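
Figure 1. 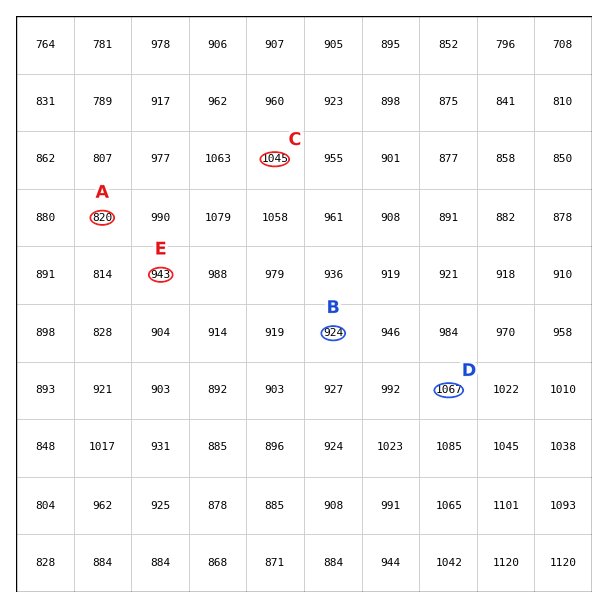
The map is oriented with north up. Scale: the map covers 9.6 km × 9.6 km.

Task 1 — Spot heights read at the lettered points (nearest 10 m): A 820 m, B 920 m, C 1050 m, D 1070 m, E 940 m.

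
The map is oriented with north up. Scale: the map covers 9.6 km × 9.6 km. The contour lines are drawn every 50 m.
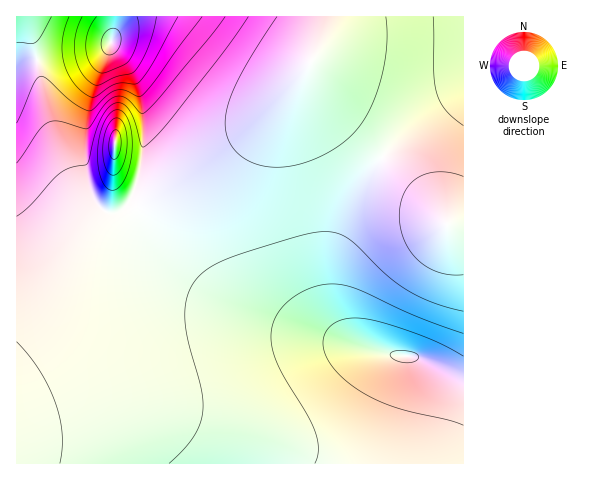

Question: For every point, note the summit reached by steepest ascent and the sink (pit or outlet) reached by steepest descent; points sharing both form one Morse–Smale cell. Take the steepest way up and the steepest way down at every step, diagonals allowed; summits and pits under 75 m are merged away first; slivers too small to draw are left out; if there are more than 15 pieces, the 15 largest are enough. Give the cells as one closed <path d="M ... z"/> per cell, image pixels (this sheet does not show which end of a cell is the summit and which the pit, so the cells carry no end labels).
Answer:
<path d="M137 208l-28 17-24 21-45 66-24 29 1 123 447-1-1-84-17-5-32-17-38-5-76-21-29-9-39-18-43-30-28-30z"/><path d="M307 68l-24 34-37 36-50 37-58 32-1 3 24 34 28 30 43 30 39 18 29 9 76 21 38 5 32 17 17 5 1-155-17 1-11-16-23-24-64-57-34-38-6-10z"/><path d="M463 16l-347 0-6 29 16 17 9 16 8 34 0 43-5 25-5 15 0 6 3 7 60-33 50-37 37-36 24-34 2 12 6 10 34 38 64 57 23 24 11 16 16-1z"/><path d="M115 16l-99 1 1 323 23-28 45-66 19-18 32-20-3-7 0-6 5-15 5-25 0-43-8-34-9-16-16-17 5-18z"/>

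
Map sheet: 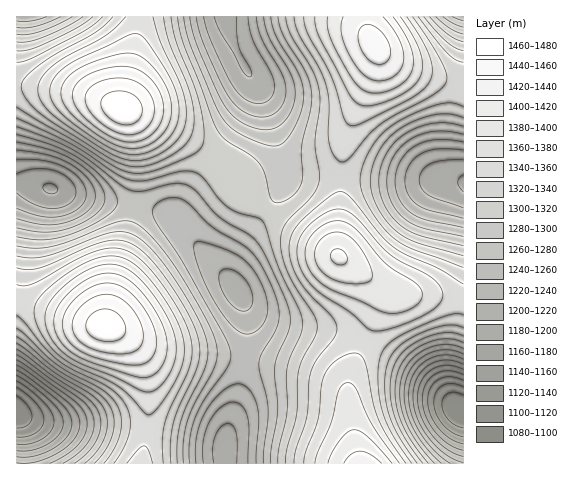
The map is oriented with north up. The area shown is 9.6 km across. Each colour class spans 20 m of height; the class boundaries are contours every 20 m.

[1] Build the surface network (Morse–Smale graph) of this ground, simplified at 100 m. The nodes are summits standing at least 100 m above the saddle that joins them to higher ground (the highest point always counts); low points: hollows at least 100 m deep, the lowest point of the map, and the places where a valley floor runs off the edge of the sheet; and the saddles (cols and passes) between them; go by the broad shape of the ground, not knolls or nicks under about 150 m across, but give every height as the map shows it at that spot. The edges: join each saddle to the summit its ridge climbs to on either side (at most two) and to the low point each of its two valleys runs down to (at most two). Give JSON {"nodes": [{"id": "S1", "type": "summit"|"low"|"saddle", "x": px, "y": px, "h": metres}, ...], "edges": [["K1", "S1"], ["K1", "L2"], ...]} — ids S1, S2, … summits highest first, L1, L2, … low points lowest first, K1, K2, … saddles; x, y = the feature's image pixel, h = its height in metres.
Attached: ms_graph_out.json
{"nodes": [
{"id": "S1", "type": "summit", "x": 123, "y": 109, "h": 1473},
{"id": "S2", "type": "summit", "x": 105, "y": 326, "h": 1470},
{"id": "S3", "type": "summit", "x": 375, "y": 45, "h": 1448},
{"id": "L1", "type": "low", "x": 460, "y": 410, "h": 1083},
{"id": "L2", "type": "low", "x": 17, "y": 412, "h": 1084},
{"id": "L3", "type": "low", "x": 50, "y": 188, "h": 1158},
{"id": "L4", "type": "low", "x": 463, "y": 183, "h": 1177},
{"id": "L5", "type": "low", "x": 225, "y": 17, "h": 1193},
{"id": "L6", "type": "low", "x": 24, "y": 17, "h": 1204},
{"id": "L7", "type": "low", "x": 463, "y": 17, "h": 1207},
{"id": "K1", "type": "saddle", "x": 147, "y": 430, "h": 1357},
{"id": "K2", "type": "saddle", "x": 364, "y": 341, "h": 1356},
{"id": "K3", "type": "saddle", "x": 17, "y": 85, "h": 1337},
{"id": "K4", "type": "saddle", "x": 341, "y": 178, "h": 1336},
{"id": "K5", "type": "saddle", "x": 458, "y": 83, "h": 1335},
{"id": "K6", "type": "saddle", "x": 267, "y": 211, "h": 1302},
{"id": "K7", "type": "saddle", "x": 133, "y": 206, "h": 1269},
{"id": "K8", "type": "saddle", "x": 244, "y": 360, "h": 1253}],
"edges": [["K1", "S2"], ["K1", "L2"], ["K1", "L3"], ["K2", "S3"], ["K2", "L1"], ["K2", "L3"], ["K3", "S1"], ["K3", "L3"], ["K3", "L6"], ["K4", "S3"], ["K4", "L4"], ["K4", "L5"], ["K5", "S3"], ["K5", "L4"], ["K5", "L7"], ["K6", "S1"], ["K6", "S3"], ["K6", "L3"], ["K6", "L5"], ["K7", "S1"], ["K7", "S2"], ["K7", "L3"], ["K8", "S2"], ["K8", "S3"], ["K8", "L3"]]}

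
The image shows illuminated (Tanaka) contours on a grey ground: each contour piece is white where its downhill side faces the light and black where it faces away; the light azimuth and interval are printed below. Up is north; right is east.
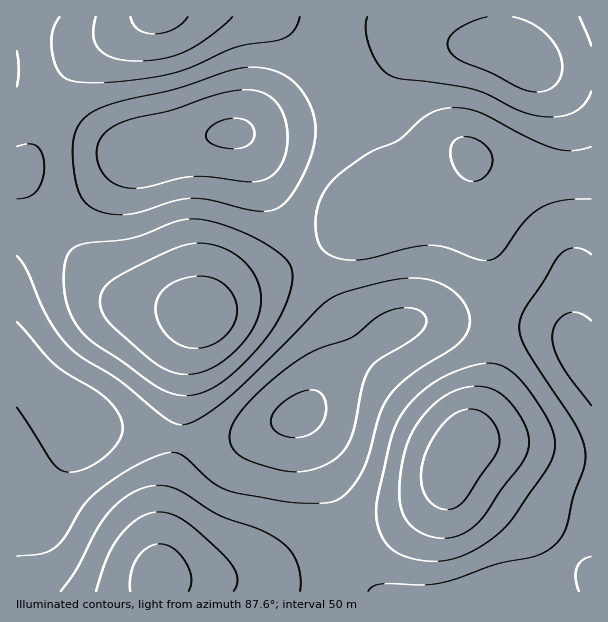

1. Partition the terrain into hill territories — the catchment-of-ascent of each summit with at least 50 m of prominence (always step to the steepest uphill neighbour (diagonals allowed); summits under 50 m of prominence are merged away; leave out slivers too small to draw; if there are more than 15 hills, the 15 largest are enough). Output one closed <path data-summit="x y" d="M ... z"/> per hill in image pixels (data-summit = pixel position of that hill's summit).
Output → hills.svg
<path data-summit="299 416" d="M471 157l-7 14-20 17-18 10-42 12-27 12-55 37-65 30-37 26-8 17-6 21-8 90-10 43-6 39-2 50 2 2 14 3 49 0 32-4 66-36 73-20 29-16 19-19 6-17 19-31 12-27 6-17 6-28 3-84-4-23-8-19-8-30-2-21 0-24z"/><path data-summit="233 134" d="M270 16l-254 1 0 154 4 3 12 26 23 33 58 57 9 6 18 6 34 5 29 7 34-25 65-30 55-37 31-15 2-4-4-17-10-34-44-80-12-16-17-18z"/><path data-summit="591 362" d="M473 157l3 52 8 30 8 19 4 23-3 84-6 28-6 17-12 27-13 19-12 29-19 19-29 16-73 20-66 36-32 4-49 0-15-4 0 16 431-1 0-418-23 2-20-1-61-11z"/><path data-summit="69 419" d="M18 172l-2 1 0 418 143 1 3-67 2-24 14-58 8-90 6-21 10-18-28-7-40-6-21-11-64-65-17-25z"/><path data-summit="516 53" d="M591 16l-320 1 17 9 15 12 17 18 12 16 44 80 10 34 4 17-2 4 4 1 34-10 18-10 20-17 7-14 17 6 61 11 20 1 22-3z"/>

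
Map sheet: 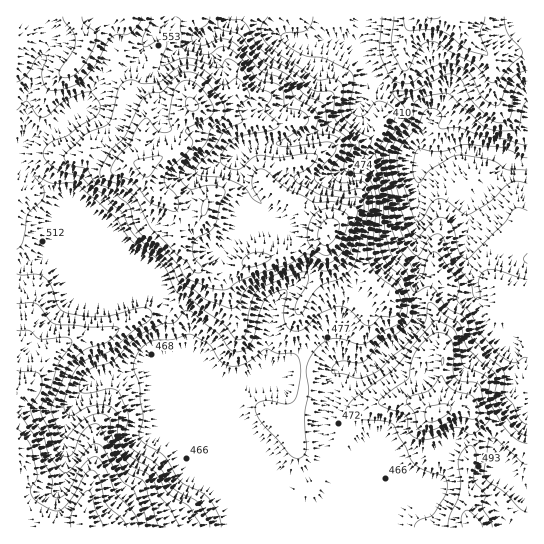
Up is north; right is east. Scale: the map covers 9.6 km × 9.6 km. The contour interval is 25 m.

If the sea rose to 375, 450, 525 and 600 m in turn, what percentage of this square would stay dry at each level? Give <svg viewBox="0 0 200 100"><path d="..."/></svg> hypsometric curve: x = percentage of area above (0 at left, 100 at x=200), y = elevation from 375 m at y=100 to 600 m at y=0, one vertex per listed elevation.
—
<svg viewBox="0 0 200 100"><path d="M183 100l-28-33-81-34-54-33"/></svg>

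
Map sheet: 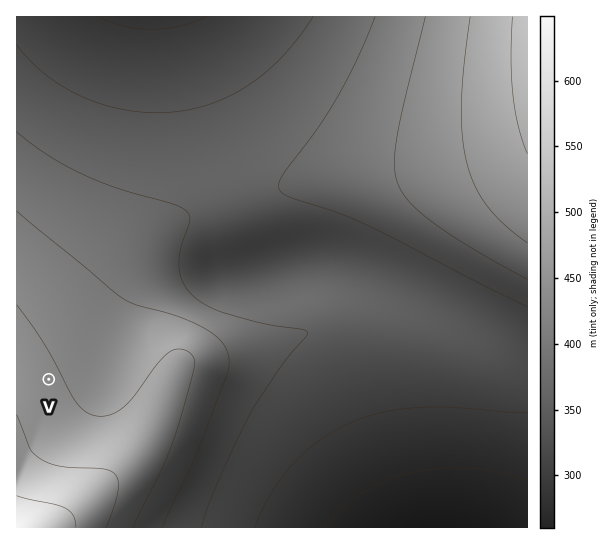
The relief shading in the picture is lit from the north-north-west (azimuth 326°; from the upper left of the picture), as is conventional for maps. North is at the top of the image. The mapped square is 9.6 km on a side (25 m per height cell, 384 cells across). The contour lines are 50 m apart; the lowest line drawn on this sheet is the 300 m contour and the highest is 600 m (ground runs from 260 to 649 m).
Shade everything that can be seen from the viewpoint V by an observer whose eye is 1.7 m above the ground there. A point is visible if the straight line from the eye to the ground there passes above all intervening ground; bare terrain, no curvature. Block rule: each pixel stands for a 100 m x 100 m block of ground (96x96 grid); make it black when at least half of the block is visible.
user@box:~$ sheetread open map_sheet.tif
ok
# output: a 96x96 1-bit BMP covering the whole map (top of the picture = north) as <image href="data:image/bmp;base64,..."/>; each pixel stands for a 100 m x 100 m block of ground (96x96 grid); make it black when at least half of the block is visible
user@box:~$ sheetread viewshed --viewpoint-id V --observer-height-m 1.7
<image width="96" height="96" href="data:image/bmp;base64,Qk2+BAAAAAAAAD4AAAAoAAAAYAAAAGAAAAABAAEAAAAAAIAEAAATCwAAEwsAAAIAAAAAAAAA////AAAAAAD+AAAAAAAAAAAAAAD/AAAAAAAAAAAAAAD/gAAAAAAAAAAAAAD/4AAAAAAAAAAAAAD/8AAAAAAAAAAAAAD/+AAAAAAAAAAAAAD//AAAAAAAAAAAAAD//gAAAAAAAAAAAAD//wAAAAAAAAAAAAD//4AAAAAAAAAAAAD//8AAAAAAAAAAAAD//+AAAAAAAAAAAAD///AAAAAAAAAAAAD///gAAAAAAAAAAAD///wAAAAAAAAAAAD///4AAAAAAAAAAAD///8AAAAAAAAAAAD///8AAAAAAAAAAAD///+AAAAAAAAAAAD////AAAAAAAAAAAD////AAAAAAAAAAAD////gAAAAAAAAAAD////gAAAAAAAAAAD////gAAAAAAAAAAD////wAAAAAAAAAAD////wAAAAAAAAAAD////4AAAAAAAAAAD////4AAAAAAAAAAD////4AAAAAAAAAAD////8AAAAAAAAAAD////8AAAAAAAAAAD////+AAAAAAAAAAD////+AAAAAAAAAAD////8AAAAAAAAAAA////8AAAAAAAAAAAP///4AAAAAAAAAAAH///wAAAAAAAAAAAD///gAAAAAAAAAAAB///AAAAAAAAAAAAA//+AAAAAAAAAAAAAf/8AAAAAAAAAAAAAP/4AAAAAAAAAAAAAH/wAAAAAAAAAAAAAH/wAAAAAAAAAAAAAD/wAAAAAAAAAAAAAB/wAAAAAAAAAAAAAA/wAAAAAAAAAAAAAA/wAAAAAAAAAAAAAAf4AAAAAAAAAAAAAAP4AAAAAAAAAAAMAAH8AAAAAAAAAAB8AAH+AAAAAAAAAAf8AAD/AAAAAAAAAH/8AAB/wAAAAAAAD//8AAB/8AAAAAAB///8AAA//AAAAAA////8AAA////8AD/////8AAAf///////////8AAAf///////////8AAAP///////////8AAAP///////////8AAAH///////////8AAAH///////////8AAAD///////////8AAAB///////////8AAAB///////////8AAAA///////////8AAAA///////////8AAAA///////////8AAAAf//////////8AAAAf//////////8AAAAP//////////8AAAAP//////////8AAAAH//////////8AAAAH//////////8AAAAD//////////8AAAAD//////////8AAAAD//////////8AAAAB//////////8AAAAB//////////8AAAAA//////////8AAAAA//////////8AAAAA//////////8AAAAAf/////////8AAAAAf/////////8AAAAAf/////////8AAAAAP/////////8AAAAAP/////////8AAAAAP/////////8AAAAAP/////////8AAAAAH/////////8AAAAAH/////////8AAAAAH/////////8AAAAAH/////////8AAAAAH/////////8AAAAAD/////////8="/>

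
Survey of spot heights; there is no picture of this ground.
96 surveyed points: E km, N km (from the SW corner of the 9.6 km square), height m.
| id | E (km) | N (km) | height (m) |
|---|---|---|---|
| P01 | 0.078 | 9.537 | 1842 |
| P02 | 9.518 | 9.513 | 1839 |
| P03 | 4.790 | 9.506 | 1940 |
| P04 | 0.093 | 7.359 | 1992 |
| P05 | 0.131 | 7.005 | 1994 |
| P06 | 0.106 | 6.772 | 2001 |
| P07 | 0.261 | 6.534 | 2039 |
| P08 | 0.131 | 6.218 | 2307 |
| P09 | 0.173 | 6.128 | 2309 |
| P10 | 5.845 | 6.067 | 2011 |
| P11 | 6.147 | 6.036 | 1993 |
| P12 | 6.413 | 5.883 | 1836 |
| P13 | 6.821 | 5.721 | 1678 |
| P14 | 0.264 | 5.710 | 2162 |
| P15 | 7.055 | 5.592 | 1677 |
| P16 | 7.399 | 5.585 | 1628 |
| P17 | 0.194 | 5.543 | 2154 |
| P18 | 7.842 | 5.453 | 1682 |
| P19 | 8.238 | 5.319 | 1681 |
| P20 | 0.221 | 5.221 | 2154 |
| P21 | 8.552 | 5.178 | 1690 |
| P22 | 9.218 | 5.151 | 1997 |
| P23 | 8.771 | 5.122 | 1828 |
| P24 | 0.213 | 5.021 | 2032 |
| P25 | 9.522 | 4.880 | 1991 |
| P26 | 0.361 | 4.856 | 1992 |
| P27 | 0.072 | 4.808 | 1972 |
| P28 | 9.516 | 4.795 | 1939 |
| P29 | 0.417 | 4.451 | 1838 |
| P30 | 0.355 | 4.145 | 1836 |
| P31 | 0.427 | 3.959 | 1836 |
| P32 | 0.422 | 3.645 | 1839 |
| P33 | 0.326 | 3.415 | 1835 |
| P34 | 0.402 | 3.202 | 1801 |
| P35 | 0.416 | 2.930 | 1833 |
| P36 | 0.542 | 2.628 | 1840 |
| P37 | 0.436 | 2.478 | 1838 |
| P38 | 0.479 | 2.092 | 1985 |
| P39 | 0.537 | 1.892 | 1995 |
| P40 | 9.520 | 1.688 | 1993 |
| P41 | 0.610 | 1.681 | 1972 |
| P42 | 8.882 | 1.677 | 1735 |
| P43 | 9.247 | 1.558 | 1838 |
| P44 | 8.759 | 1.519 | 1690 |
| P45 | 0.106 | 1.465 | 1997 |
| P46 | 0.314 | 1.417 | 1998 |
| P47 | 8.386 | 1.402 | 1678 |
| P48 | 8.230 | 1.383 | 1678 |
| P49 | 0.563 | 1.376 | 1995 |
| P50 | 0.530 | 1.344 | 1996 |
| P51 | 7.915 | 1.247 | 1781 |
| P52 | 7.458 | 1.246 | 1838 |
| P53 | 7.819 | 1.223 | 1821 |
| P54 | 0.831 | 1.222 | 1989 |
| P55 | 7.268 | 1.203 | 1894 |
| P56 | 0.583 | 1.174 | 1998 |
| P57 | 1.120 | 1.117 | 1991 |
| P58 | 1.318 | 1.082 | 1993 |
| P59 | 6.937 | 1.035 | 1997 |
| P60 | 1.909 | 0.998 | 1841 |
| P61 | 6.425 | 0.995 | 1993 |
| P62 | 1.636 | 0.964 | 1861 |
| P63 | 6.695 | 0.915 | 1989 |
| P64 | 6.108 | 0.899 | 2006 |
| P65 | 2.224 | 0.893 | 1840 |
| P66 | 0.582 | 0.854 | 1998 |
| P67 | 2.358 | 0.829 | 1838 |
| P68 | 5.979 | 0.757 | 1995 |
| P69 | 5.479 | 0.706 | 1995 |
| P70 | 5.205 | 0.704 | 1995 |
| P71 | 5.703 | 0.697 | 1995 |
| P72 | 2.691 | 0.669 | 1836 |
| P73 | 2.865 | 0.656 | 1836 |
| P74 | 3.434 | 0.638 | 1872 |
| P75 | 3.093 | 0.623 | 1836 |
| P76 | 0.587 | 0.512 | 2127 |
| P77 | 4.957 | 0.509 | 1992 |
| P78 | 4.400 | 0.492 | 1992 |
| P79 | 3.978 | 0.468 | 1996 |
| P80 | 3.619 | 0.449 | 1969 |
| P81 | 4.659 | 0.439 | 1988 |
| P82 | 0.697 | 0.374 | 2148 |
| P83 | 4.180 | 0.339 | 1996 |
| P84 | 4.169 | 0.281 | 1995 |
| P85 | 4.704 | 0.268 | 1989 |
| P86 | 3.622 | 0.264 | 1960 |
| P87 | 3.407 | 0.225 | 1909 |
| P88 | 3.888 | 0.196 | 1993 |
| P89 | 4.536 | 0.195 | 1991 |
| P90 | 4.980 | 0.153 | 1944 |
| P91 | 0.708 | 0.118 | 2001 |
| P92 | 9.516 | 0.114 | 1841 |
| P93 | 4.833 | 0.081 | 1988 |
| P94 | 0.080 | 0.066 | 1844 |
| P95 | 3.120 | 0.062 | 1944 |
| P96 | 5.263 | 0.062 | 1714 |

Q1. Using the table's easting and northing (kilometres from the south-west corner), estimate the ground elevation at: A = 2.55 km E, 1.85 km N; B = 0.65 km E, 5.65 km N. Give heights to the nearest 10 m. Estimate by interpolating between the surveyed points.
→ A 1760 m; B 2190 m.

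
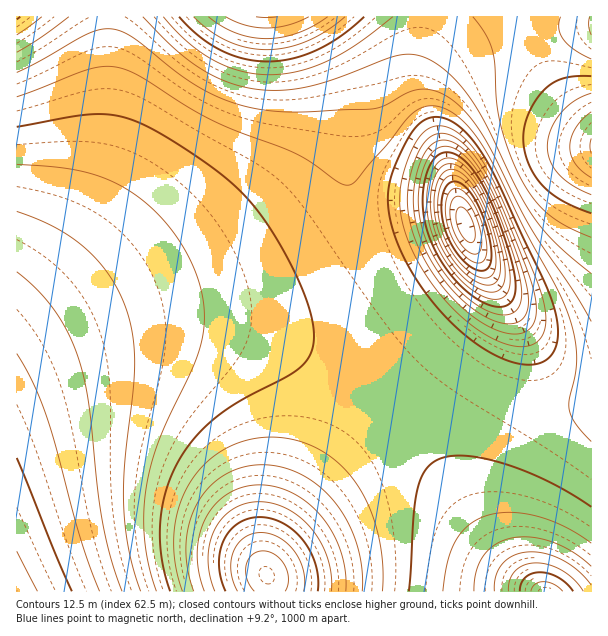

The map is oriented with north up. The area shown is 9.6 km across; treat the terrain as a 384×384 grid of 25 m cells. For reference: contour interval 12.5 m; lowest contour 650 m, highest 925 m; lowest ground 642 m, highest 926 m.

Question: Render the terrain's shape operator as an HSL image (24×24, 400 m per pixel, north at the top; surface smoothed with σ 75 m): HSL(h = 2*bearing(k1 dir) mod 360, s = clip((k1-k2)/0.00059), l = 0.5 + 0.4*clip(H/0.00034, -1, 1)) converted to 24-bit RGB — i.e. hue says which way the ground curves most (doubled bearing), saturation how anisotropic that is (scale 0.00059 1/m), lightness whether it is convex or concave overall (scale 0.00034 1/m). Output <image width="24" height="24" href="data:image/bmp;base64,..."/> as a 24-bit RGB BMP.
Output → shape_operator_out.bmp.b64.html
<image width="24" height="24" href="data:image/bmp;base64,Qk32BgAAAAAAADYAAAAoAAAAGAAAABgAAAABABgAAAAAAMAGAAATCwAAEwsAAAAAAAAAAAAAfn2BfXyBfXuCe3mDeneEeHSHd3OLeneQhomVlaCYmKeYkJyaf4GTeHWOeHSJeneFfXuCgX5+h4V5kodtlmhTczZRSVBwXqFpfX2BfHyBe3uCeXmDd3iFdXeIdHuMeIaSg5qYjqORmaGSlYuPjHuQhHOMgHSIf3eEgXqCg3t+h3h3j25yl1+CflqdZYSjcZ6VfX6BfH2Be3yCeXyDd3yFdX+IdIaMd5KQfZmIiZ6DmpqEkn19jnWFinKIhnSHhHeEg3mChHmAhnd/i3OFiXCRdnGVdYSUeY2PfX6BfH6Be36Cen+DeIGFdoWHdYuJdZCDd5V5iJZ5k454j3l1i3J7iHOAhnWChHeCg3mChHmBhXmDhXiHgHiJeXmKe4GJfISHfX+BfX+BfICCe4GDeYSEeIaEdomBdo16e491iJB1jod0i3lziHN3hnV8hHZ/g3iAg3mBg3qCg3uEgXuEf3yFfHyFfX+EfoGDfoCBfYCBfIGCe4KCeoSCeYWAeId8d4l3f4p2h4t1iYN1iHt1hnZ2hHd7g3h+g3p/gnuAgnuCgnyCgH2Cf32Cfn6Dfn+DfoCCfoCAfYGBfYGBfIKBe4OAeoR+eYV6e4Z4gId4hod3hoJ3hXx3hHl4g3l7gnp9gnt/gnyAgXyBgX2BgH6Bfn6Cfn+Dfn+Efn6DfoCAfYGAfYGAfIJ/fIJ+e4N9e4R6fYR6gYV5hIR5hIF5g315g3t6gnp7gnt9gXx/gX2AgX2AgH6Bf4CCfoKFfYGIfHyHgnyFfoCAfoGAfYF/fYF/fIJ+fIJ8fYN7f4N7gYN7g4N7g4B7gn57gnx7gXx8gXx9gX1+gX1/gX6Af4ODfYqKe4qReHuQgnWMiHeEfoB/foF/fYF/fYF+fYF9fYJ9foJ8f4J8gYJ8goF8goB8gX58gX18gX19gX1+gX1+gH9/f4SCfJCLeZ2ec4aefGmXkGiKjXJ3foB/foF/foF+fYF+fYF9foF9foF9f4F9gIF9gYF9gYB9gX99gX59gX19gH5+gH5+f4SAfJSIeKyeb6OxaVmjlk6QlV1skoFyfoB+foF+foF+foF+foF+foF+f4F9f4F9gIF9gYB9gYB9gH9+gH5+gH5+gH9+f4N/fJKCeLKRccSwTWKwjS+Tlzxhn3tglJl1foB+foF+foF+foF+foB+foB+f4B+f4B+gIB+gIB+gH9+gH9+gH9+gH9+gIF/fYx+eayCds+SV7+5Wx2AgxRgq1pFoKxuh5t3foF+foF+foB+foB+foB+foB+f4B+f4B+gIB+gIB+gH9+gH9+gH9+gIB/gIZ+fJ16ecV3adN3MjqBNQA6mB9JwMRoj7N2gZN4fYF+fYF+foB+foB+foB+foB+f4B+f4B+f4B+gIB+gH9/gH9/gH9/gIJ/gY59hqx3kdFwarhTIQkxMAAzwYlLrdR+iah4g4p4fYF9fYF+fYF+foB+foB+foB+f4B+f4B+f4B+gIB+gIB+gH9/gIB/gYV+h5R7m7JztNJkjIJEIQAzRRRQs9l5o8+Bipd6hoF3fYF9fYF+fYF+foB/foB/foB+f39+f39+gIB+gIB9f4B+f4B+f4F+g4d9kZV5sq9uz8RfeSpTGwAzOWiMo+aHl7iCjIN+iXZ6fIF9fYF+fYF+fYB/foB/fn9+f39+gH99gH98gIB8f4B8foF8f4J9hYd8kop3r5pwxpZiexl4GANITM2XjNqFiJ+Gin2RkXiWe4J8fIF9fIF+fYB/fn9/f31+f3x8gH16gX95goF5f4J5fYJ5fYN6hIR7jIF5p452umFfeRmTGyqfZteifb+GgJOSeXqUfHieeoJ7e4F9fIF+fH9/fX1+f3t9gHl6gnp3g312hIJ1gYR1fIR1eoN2fYJ6hoJ8nIV6rF6EcDKoQYXBb8KbeKGFeYyJd4mNdY2UeIN6eYJ8eoF+e39/fXt+gHh9gnZ5hHV0hnxzh4Ryg4dye4ZxdYVydYN2fIN7jn17nGeWZlakZ56sdKKMeI5/d4h/dIyBcZKFdoR5d4J8eYF+enx/fHh/gXV/hHJ5h3FyinpxjIVxiIxxfIpwcohvcIV1dYR6g3uBg3OMb3SUdZSVeY2CeYZ8doh6co95bZZ5c4V4dYN8d4GAd3p/enSAgnGChm98inF0jnpykId0jZB0gI5xcYtvbYh1b4V7dYKBd3qEeIGIe4eEfIR9fIV6eol2dpBwcJZncId6coR+dIGCc3eAdnCBgG2EiG6CjHJ6kHx3kol6k5N7hpF4dI5ybYp4a4d+boSDc4CDeYGDfIGAf4J9gYV7hIl2iI9vi5Nk"/>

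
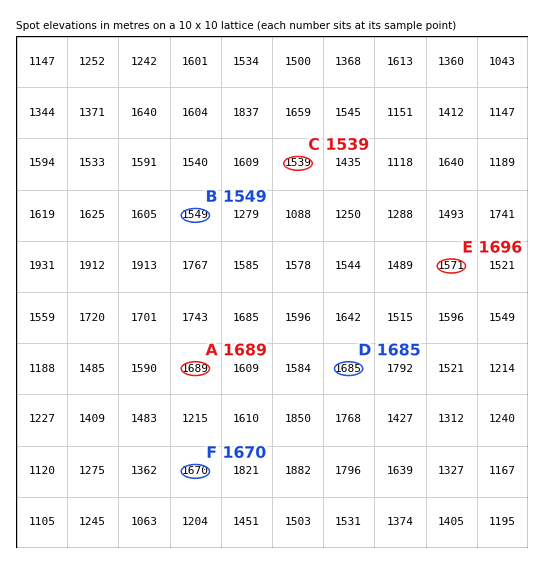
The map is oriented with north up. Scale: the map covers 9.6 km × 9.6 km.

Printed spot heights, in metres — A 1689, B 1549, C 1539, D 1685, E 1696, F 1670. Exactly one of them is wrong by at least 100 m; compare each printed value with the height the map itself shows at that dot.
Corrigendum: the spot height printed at E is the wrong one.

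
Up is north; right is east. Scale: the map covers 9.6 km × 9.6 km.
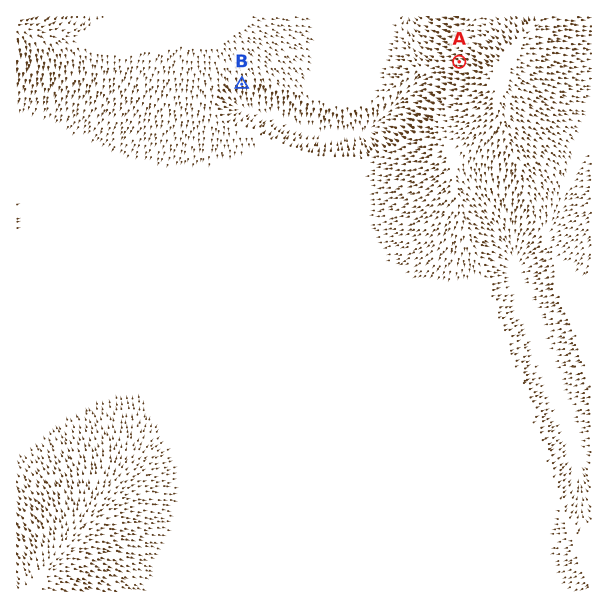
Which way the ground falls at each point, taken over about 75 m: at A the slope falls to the W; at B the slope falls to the S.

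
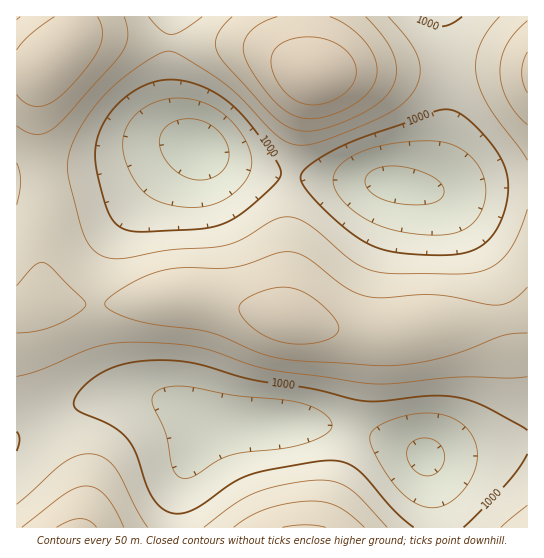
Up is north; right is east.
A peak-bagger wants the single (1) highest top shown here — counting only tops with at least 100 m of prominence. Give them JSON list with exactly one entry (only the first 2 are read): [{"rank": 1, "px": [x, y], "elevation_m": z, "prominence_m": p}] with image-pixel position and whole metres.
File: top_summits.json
[{"rank": 1, "px": [314, 74], "elevation_m": 1250, "prominence_m": 379}]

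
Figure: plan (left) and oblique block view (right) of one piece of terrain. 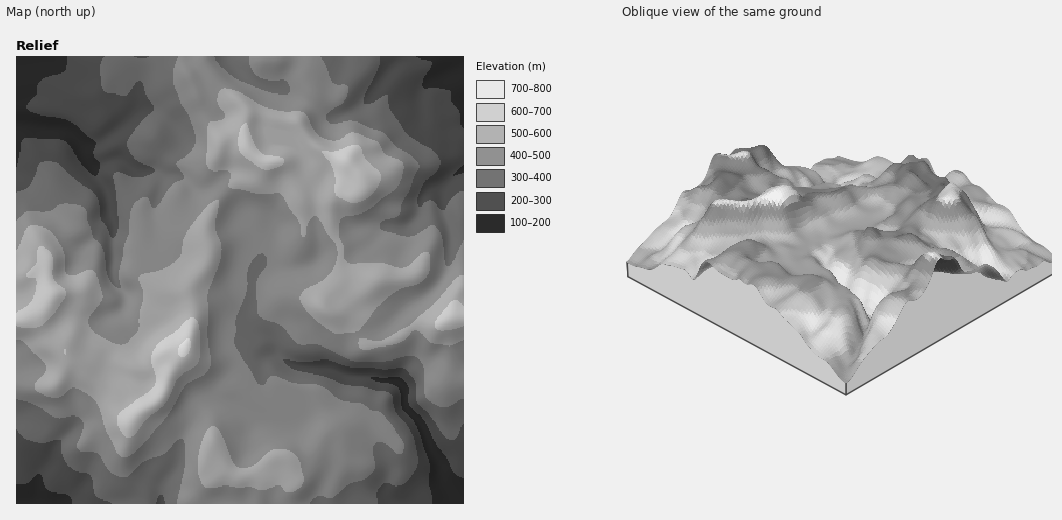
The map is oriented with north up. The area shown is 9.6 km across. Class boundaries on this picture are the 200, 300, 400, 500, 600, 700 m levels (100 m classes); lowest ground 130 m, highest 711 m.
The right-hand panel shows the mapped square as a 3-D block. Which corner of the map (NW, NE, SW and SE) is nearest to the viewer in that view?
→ SE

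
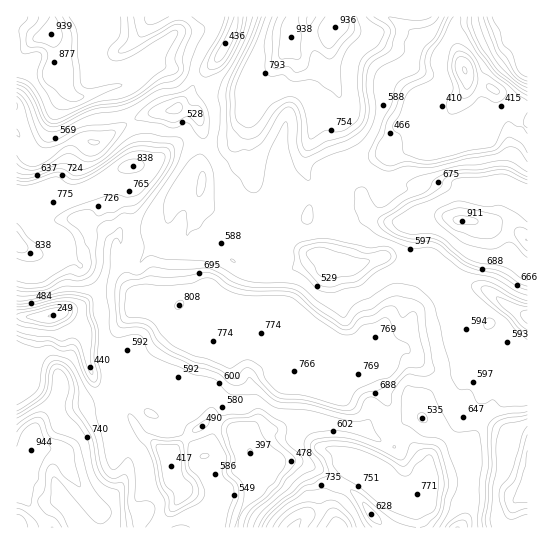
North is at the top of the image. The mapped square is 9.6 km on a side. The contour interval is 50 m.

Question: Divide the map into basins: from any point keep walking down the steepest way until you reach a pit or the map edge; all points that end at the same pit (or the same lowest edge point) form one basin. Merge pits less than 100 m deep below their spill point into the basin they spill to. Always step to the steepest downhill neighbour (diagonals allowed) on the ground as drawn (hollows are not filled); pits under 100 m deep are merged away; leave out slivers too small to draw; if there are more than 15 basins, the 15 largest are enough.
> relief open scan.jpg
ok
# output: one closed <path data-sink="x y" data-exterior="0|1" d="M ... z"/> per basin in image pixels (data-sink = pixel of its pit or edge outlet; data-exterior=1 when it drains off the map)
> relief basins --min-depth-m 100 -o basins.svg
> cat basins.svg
<path data-sink="465 70" data-exterior="0" d="M527 16l-233 0-3 14 0 16 2 5 13 14 23 4 0 8-12 10-1 35-12 35 0 12 8 17 0 12 7-5 20-1 2 11 17 0 5 2 12 14 7 2 27 0 20-5 17 0 11 4 22 1 32 7 8 4 8 8z"/><path data-sink="339 267" data-exterior="0" d="M290 44l-39 55-6 31-11 14-27 4-17-5-9 0-11 5-15 13-14 4-10 0-4 4-2 9 4 12 4 52 0 9-6 16 0 10 4 10 10 12 5 2 16 0 19 4 8 12 4 16 8 4 25 4 15-6 17 0 25 9 14 1 18-9 11 7 12 13 7 4 12-7 30-1 16-7 6-11 3-12-3-21 10-36-3-38 5-7 6-2-6-1-12 4-27 0-7-2-12-14-5-2-17 0-2 7-10 5-21 0 4-16 0-13-8-17 0-12 12-35 1-35 12-10 0-8-23-4-13-14z"/><path data-sink="53 315" data-exterior="0" d="M127 167l-34 19 7 24-11 23-4 4-18 6-8 6-14 6-12-2-17-10 0 212 11 0 4-6 4-1 22 1 4 5 4 16 12 12 8 13 12 13 4 0 19-21 8-22 0-19-9-21-14-20 3-10 10-7 9 1 6 4 2-12 17-8 15-27 21-20 0-11-9-10-17-4-16 0-5-2-12-14-2-18 6-16 0-9-4-52-4-12z"/><path data-sink="250 453" data-exterior="0" d="M189 316l-1 10-21 20-15 27-17 8-2 12-10-5-5 0-10 7-3 6 0 4 14 20 9 22 10-4 6-6 9-15 1-7 23 14 25 27 3 0 6 19 10 18-10 35 83 0 11-12 13 5 9 7 10 0-1-7-8-15-4-15 3-8 24-18-16-14-13-3-5-3-8-22 0-13 6-19 2-2 10 0 5-4 11-18 1-8-6-3-12-13-11-7-18 9-14-1-25-9-17 0-15 6-25-4-8-4z"/><path data-sink="527 315" data-exterior="1" d="M446 216l-19 1-10 6-1 10 3 12 0 20-10 36 3 21-7 21-6 4 6 2 17 16 15 10 11 24 13 14 2 4 16 2 27 13 5 5 16 4 1-200-9-9-8-4-32-7-22-1z"/><path data-sink="458 527" data-exterior="1" d="M401 348l-12 4-21 2 8 27 11 20 0 10-4 7 0 8 8 7 15 4 22 26-3 16-9 14 3 5-3 11 1 18 94 1 2-23 15-14 0-49-17-5-5-5-27-13-16-2-2-4-13-14-11-24z"/><path data-sink="94 142" data-exterior="0" d="M50 35l-15 4-10 10-9 4 0 140 27-1 16 5 28-8 34-20 14-4 4-7 0-16-3-11-12-22-6-22-7 0-30 10-7-1-5-5-4-21-13 0 3-8 0-16z"/><path data-sink="171 466" data-exterior="0" d="M154 415l-1 7-9 15-16 12-1 22-7 16-19 21-4 1 3 2 1 16 109 1 11-35-10-18-4-17-5-2-25-27z"/><path data-sink="178 107" data-exterior="0" d="M147 59l-15 11-1 8-5 6-10 2 3 1 5 22 13 26 2 23-2 7 18-4 15-13 11-5 36 5 17-4 6-6 7-12 2-24 14-17-1-2-17 10-27 0-8-2-13-12-11-6-32-9z"/><path data-sink="223 50" data-exterior="0" d="M293 16l-86 0-3 9-5 3-25 5-26 26 6 5 23 5 20 10 16 13 32 1 19-12 25-35z"/>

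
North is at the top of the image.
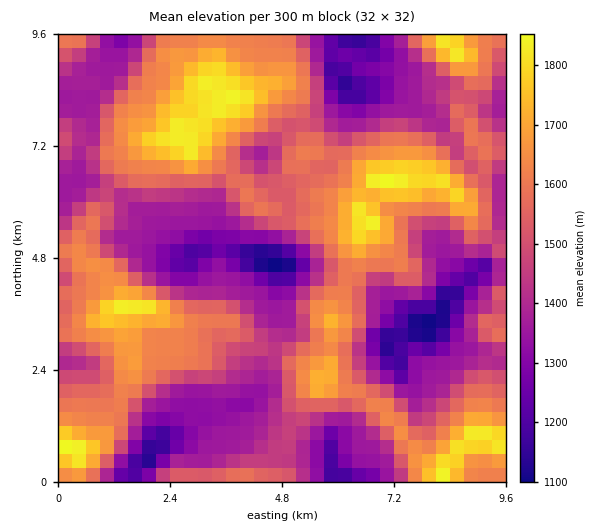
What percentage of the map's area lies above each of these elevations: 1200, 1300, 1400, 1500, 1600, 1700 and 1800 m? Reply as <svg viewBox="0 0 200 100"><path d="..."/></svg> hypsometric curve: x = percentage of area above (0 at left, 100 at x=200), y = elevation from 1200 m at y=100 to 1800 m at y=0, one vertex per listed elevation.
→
<svg viewBox="0 0 200 100"><path d="M191 100l-12-17-47-16-28-17-35-17-45-16-15-17"/></svg>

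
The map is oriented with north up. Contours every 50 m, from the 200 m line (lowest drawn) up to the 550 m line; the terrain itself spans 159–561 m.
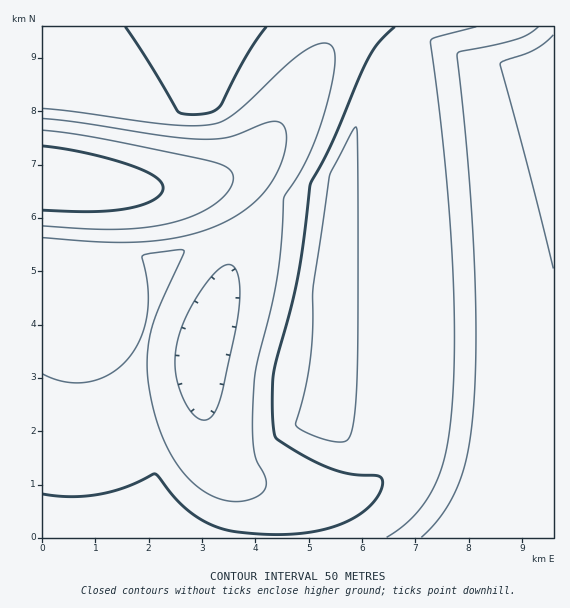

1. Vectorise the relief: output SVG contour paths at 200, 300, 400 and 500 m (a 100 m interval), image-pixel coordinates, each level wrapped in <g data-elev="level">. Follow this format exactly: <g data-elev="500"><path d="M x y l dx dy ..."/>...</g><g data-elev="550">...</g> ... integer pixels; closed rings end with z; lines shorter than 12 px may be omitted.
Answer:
<g data-elev="200"><path d="M43 146l45 7 43 12 25 12 5 6 2 5-3 7-7 5-12 5-13 3-35 4-50-2"/></g><g data-elev="300"><path d="M203 420l-6-2-6-7-11-20-5-22 1-22 8-26 15-27 17-22 7-6 6-2 4 2 3 3 3 12 1 18-3 22-18 83-7 12-4 3z"/><path d="M43 118l37 5 88 13 36 3 25-2 35-14 12-2 4 2 4 3 3 11-2 12-4 15-7 13-9 14-10 10-11 10-29 16-34 10-37 5-41 0-60-4"/></g><g data-elev="400"><path d="M125 27l26 38 26 46 4 2 12 2 18-3 9-5 25-49 21-31"/><path d="M395 27l-17 16-10 16-36 84-22 41-12 92-7 33-16 55-2 19 0 36 3 19 27 17 28 14 20 5 29 3 2 3 0 5-7 15-7 8-11 8-23 11-29 6-33 2-41-4-26-9-12-7-12-10-22-28-4-3-28 13-27 7-28 3-29-3"/></g><g data-elev="500"><path d="M538 27l-9 7-10 5-24 6-34 6-4 4 11 105 6 93 2 83-2 69-6 46-9 33-16 29-22 24"/></g>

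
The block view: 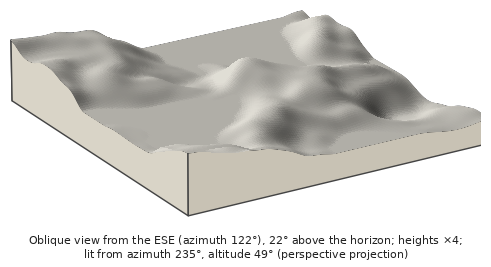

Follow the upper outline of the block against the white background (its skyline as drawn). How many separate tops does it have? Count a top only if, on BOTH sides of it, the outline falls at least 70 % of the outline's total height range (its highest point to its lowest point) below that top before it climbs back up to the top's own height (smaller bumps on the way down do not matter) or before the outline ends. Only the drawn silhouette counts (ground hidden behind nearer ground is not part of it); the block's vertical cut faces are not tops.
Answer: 0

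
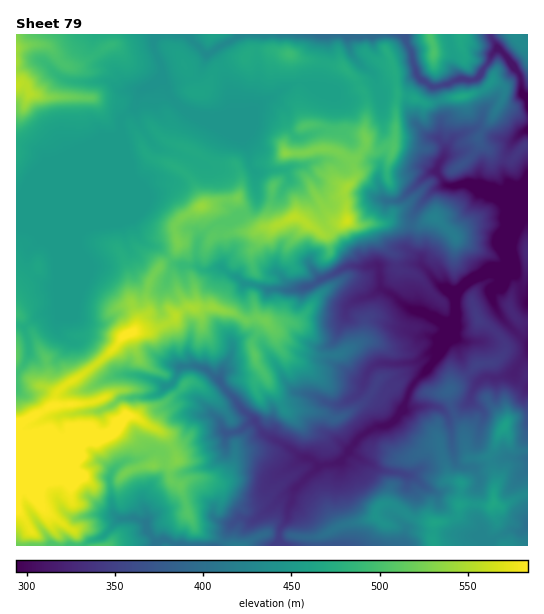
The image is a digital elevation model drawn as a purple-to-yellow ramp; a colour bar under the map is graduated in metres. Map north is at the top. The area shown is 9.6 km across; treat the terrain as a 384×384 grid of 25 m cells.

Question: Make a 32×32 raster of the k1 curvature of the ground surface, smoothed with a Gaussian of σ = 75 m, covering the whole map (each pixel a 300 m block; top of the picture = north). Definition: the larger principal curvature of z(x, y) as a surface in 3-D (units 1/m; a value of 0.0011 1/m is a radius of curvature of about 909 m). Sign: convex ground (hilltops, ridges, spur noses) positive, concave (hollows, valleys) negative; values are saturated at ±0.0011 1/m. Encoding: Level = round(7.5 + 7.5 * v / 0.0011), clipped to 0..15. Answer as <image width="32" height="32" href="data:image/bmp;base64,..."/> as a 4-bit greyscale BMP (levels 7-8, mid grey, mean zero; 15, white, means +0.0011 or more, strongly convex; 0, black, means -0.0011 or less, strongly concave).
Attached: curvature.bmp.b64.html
<image width="32" height="32" href="data:image/bmp;base64,Qk12AgAAAAAAAHYAAAAoAAAAIAAAACAAAAABAAQAAAAAAAACAAATCwAAEwsAABAAAAAAAAAAAAAAABEREQAiIiIAMzMzAERERABVVVUAZmZmAHd3dwCIiIgAmZmZAKqqqgC7u7sAzMzMAN3d3QDu7u4A////ALytusqZrszOrtyHiXuneJm63NmJi92Xeph63curynmnm5y4mIfaqZiHiXnsuoy8yYl7vLZ6uauHmIh3nHeci5qaq8jcrJu7l4mIiIp4u6m4mZyYeam6i6mYiYibubi7iYh5vaiLuXuoiamJqZq5m9qomqv7/KyNmI2Kp3eKuan5rbu43ruYvZ7ru7uZeZqJ62nKv+yby/nM13uYmq7bnLeqn9iJve98vqm7h6q4u5iJmZjfjMh4uMyrmqh4mJu7qauHbPmIq8jZuZnNy5l5mLmZeHjfy6uGuqrXepeal7uqp3eKmprM382793mpiLnqm4iIiamYmqnJuf14mIrZ+MqIiIiZuJqJnLqe6omKjKyfiYh3l7qJecmNv4hpmI2ZvoiIiZiKuZiqmn+Wiod9vY+IiIiIm6iqu6re7MqpvqmOiIiId4rJiJrNqO7/rdmrnIiIh3d4jcype5jYWrrLmruHeIiHiIl5qriozI+bmXiph3h3eImXiZioiY2fiK+7q4eHh4iYiZmI/9urr5uZu6yIeIeJiYh3eMiJi664iKqLp3iJiJiHh3iKuZufi3mcrMqqu4iIiId4iYd5jL/9qP28vMqHiJmHiIh3eYv7z//4qImYiIiYmIiIiKqNrPnf/ZapmJmJqJqZvLvKv5/9+t+ql3moeomou8uZrL6Puunf"/>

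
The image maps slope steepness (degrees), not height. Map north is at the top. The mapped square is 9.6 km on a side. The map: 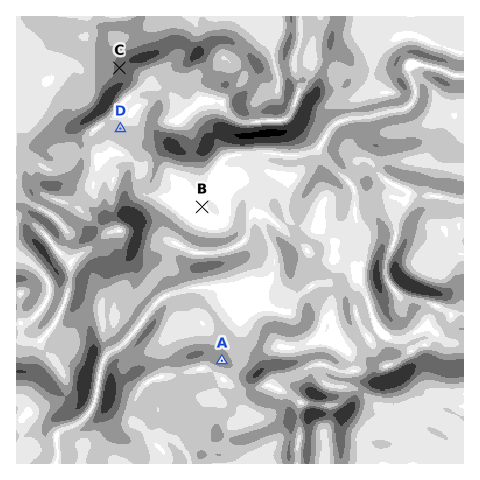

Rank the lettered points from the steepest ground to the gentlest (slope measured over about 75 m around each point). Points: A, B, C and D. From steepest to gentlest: C A D B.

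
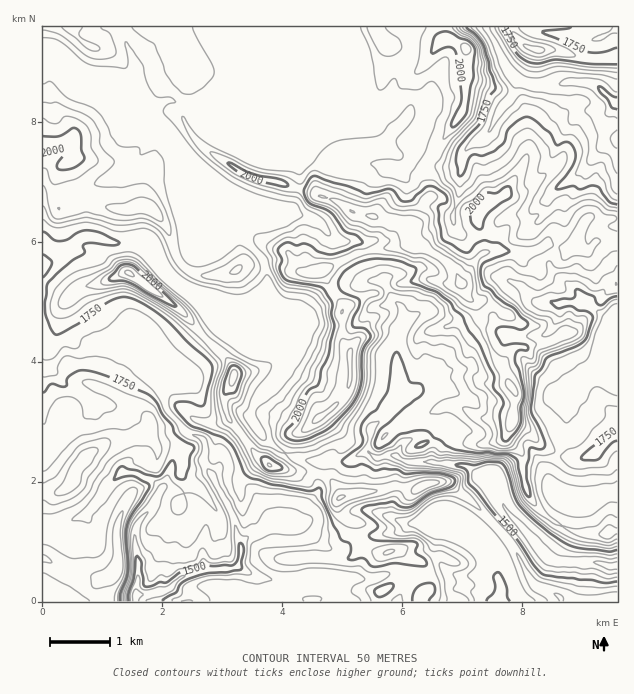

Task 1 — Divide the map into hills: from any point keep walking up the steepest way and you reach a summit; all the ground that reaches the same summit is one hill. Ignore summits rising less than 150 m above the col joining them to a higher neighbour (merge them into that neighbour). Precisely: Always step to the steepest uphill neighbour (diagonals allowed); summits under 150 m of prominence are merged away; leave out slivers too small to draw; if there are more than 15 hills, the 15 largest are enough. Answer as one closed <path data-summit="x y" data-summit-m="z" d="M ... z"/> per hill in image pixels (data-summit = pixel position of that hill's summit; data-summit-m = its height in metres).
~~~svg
<path data-summit="461 283" data-summit-m="2212" d="M289 26l-247 1 0 42 14 1 57 24 39 37 14 5 6 9 17 39 52 52 3 0 4 7 13 13 6 18 0 24-5 6-11 4-15 2 47 19 11 10 0 9-12 25-28 32-4 13 11 17 19 15 15 8 27 5-4 12 0 17-12 15-4 12-6 5-22-4-17 14-10 4-5 5 0 12-6 13-31 1-20 6-21 17-27 2-1 7 481 1 1-499-5-2-15-15-8-3-22-1-8 2-31 0-11-4-6 17-11 11-11 22-26 23-2 9-4 4-6 1-15-1-23-15 0-10 12-24 0-11-10-10-10 0-14 16-9 4-18 2-9-5-6 0-67 29-14 1 3-14 22-53 0-12-4-7z"/><path data-summit="74 478" data-summit-m="1984" d="M103 346l-14 1-7 6-17-1-16 16-7 1 1 233 93 0 1-8 27-2 21-17 20-6 31-1 6-13 0-9-10-32-28-51 0-22-4-4-12-3-18-20-5-9-1-15-28-34-21-9z"/><path data-summit="71 141" data-summit-m="2025" d="M56 70l-14 0 0 174 13 7 7 7 8-6 4-8 11-8 15 2 16 6 21-4 8 4 7 6 8 17 13 14 27 18 27 11 20 0 15-6 5-6 0-24-6-18-13-13-4-6-3-1-52-52-19-45-7-5-6 0-5-3-39-37z"/><path data-summit="466 48" data-summit-m="2073" d="M485 26l-195 0 0 31 4 7 0 12-22 53-4 13 15 0 67-29 6 0 9 5 18-2 9-4 14-16 10 0 10 10 0 11-12 24 0 10 23 15 21 0 4-4 2-9 26-23 6-15 16-18 6-15-11-13-12-27z"/><path data-summit="233 376" data-summit-m="2072" d="M205 300l-3 1 17 23-42 45-6 16-7 6 0 8 2 10 16 18 6 7 12 3 4 4 0 22 28 51 9 31 6-7 10-4 17-14 22 4 6-5 4-12 12-15 0-17 4-12-27-5-15-8-19-15-11-17 0-6 6-12 22-21 10-16 6-15 0-9-11-10-44-18-18-3z"/><path data-summit="128 273" data-summit-m="2111" d="M92 236l-7 0-6 3-5 5-4 8-8 7-8 12-12 12 0 84 7 1 16-16 17 1 12-7 21 1 21 9 28 34 7-5 6-16 42-47-22-26-18-10-14-13-13-23-7-6-8-4-21 4z"/><path data-summit="538 49" data-summit-m="1919" d="M617 26l-130 0-1 2 9 14 12 27 10 11 12 4 31 0 8-2 22 1 8 3 15 15 4 1z"/>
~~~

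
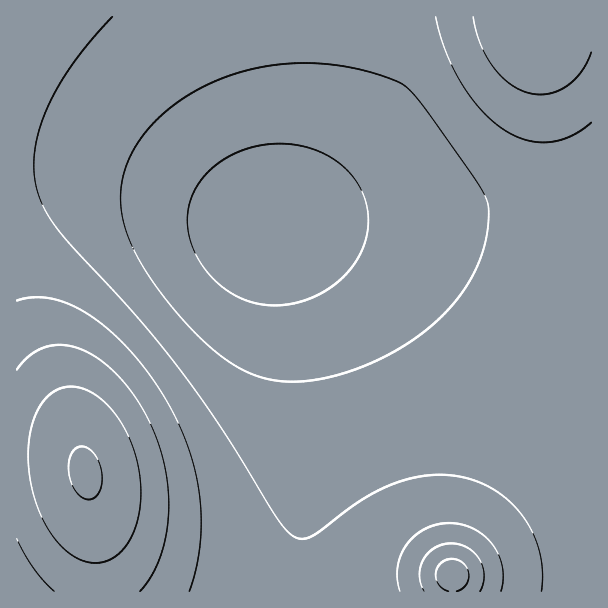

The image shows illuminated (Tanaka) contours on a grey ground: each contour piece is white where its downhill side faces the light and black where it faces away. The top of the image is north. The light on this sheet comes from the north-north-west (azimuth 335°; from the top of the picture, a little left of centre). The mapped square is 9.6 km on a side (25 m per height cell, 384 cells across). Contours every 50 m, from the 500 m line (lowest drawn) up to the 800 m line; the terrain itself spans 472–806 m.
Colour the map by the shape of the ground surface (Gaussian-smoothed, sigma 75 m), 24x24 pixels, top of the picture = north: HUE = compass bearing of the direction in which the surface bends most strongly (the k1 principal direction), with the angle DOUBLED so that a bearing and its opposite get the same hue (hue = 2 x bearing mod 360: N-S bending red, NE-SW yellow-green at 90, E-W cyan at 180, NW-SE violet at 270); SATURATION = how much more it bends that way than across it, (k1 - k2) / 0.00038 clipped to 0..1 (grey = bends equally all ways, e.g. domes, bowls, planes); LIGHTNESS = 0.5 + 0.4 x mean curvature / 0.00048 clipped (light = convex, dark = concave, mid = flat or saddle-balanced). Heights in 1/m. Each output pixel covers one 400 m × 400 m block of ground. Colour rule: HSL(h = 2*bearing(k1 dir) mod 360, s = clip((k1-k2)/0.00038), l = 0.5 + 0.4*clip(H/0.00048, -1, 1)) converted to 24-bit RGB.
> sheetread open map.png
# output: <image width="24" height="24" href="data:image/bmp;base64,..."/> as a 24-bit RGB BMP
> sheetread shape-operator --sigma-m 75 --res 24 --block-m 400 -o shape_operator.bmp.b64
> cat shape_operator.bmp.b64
<image width="24" height="24" href="data:image/bmp;base64,Qk32BgAAAAAAADYAAAAoAAAAGAAAABgAAAABABgAAAAAAMAGAAATCwAAEwsAAAAAAAAAAAAAlWh+mXNtoZVumqZugaRubZx2aZeOZoqVZ3yRa3eOcHaKdHWIdHSJcW6OZV2bTTe8Qwj/0av61/TxMmr/HzjVUlmkamyQdXWIlWuDmntypJ9ymapxgaZwb518aZiWZIKVZHaSanOOcHSKc3aIdHeJbnaNX3SaPH24AtX+Xv+Z/qqE/xTvlCjKelWheWuPe3WHk3CJmYZ5pqh2mK51gaZ1c5uFaY6YYXiXYm6UZ26PbnKLc3aJdHqIcX+LZoqUUKeeKspwU/YH/qgA2BtAsEORl2CYhm+MgXeGkHiOmZN/oat6mK94hKV6eJiOaYCYX2yYYGWVZmiRbm+MdHaJdnyHdYKIb42KZJZ9UqRUgrJCtZg/qllLm1xwkGuCiXOGhXiFhH6NlJuBna58mbB7iKF/e5KTaHGYXWCZX16XZ2WSb26NdHSJeHuHeYGGd4eEcot4dJBriJVkl4pilHRlj2xvinJ7hneAhHqBfo6QjKB/mbB7mq58jpyCfYKQamaYZFyaZV6Xa2WScW6NdnSKeHiHe32FfIODe4R7f4d3iIpzi4NxinpyiXV0hnd6hHp+g3uAeZaLhaV6lrF5m6x7lJiDhHuPdWWYbFyZa16Xb2aSdG6OeHSKe3iHfXuFf32CgX9+g4F8hYF6hn54hnt4hnl5hXp7g3t9gnx/c5yEf6l1lLB1nal5lpB/jHaQfWSXc12YcGCVcmiRdm+NenSKfniIgXqGg3yEhH2BhHx+hXx7hXx6hXt6hXt6hHt8g3x9gn1+bqB8fapvk65xn6Z1lYd6kHKNg2WUeGCUdGOSdGqPeHCLfHWJgHiIg3mGhnqGhXuChXt/hnt9hXt7hXt7hHt7hHx8g319gn1+aaJyfKpqk6tsoKJwlIB0j2+Fh2eQfGSQd2eOdm2LeXKJfXWHgXiGhXmGhnmEhnmBh3p/hnp9hnp8hnt7hXt7hHx8g319gn19Z6Fpfahnk6don51sk31vjG58iWqLfmmKeGyJd3CHenSFfnaFgniFhXiDhniBh3l+h3l8h3l7h3p6hnt6hXx7hH18g359gn59a59mgKRllKNmnJdpknxsim51hm2Cf26FeXCDeHOCenaBfniBgniBg3h/hXh9hnh7h3h5h3l5h3t5hnx6hX17hH58g359gn99cpxnhKBllJ9lmZFnkHxriG5ug3B6gHKAe3R+eXZ+e3h9fnl9f3h7gnh6hHd4hnl3h3p3h3x4h315h356hn97hX98hH99g399eZhpiJtnlZpmlYxojnxrh3JugXF0fXR5e3Z6enh6enl5fHl4fnp4gHp3g3t3hX13hn53h394h4B4h4B5hoF7hYF8hIF8g4B9f5Nsi5ZqlZVpkodpjHxshnVugXNyfXV0e3d2enl3e3t3fHx3fn13gH52goB2hIF2hoJ3h4N3h4N4h4N5hoN6hYN7hIJ8g4F9hY9wjpFtkYxsj4Nsi3tthnZwgnVyfnZ0fHh2e3p3ent3enx2fH52foB2gYJ2g4R2hYZ3hod3h4d4h4V4ioNzi4lwhIlzgYV5iIxzjotxjoVvjH5vinlwhnZxgnVzf3Z1fHh3e3p4eXt3eH13eX92eoF2fIN2foV2gIZ3god3iIF1j3RolIBklZJkhZRlc5BmiYd2i4R0i4Bzi3tyiXZyhnRzg3V2gHZ4fXh6e3p6eXx6eH16d394d4F3eIN2eoV2fIZ3hYR2jWdsk29kmINkmpdkiZlkcpZjh4J4iX93iXt1iXd1iHV1hnV5hHZ7gnd+gHl/e3l+eXx+eH9/eIF+d4N8d4R6d4Z4eIV4iGp/j2VylW9nmoVnnZpni5xnc5llhn56h3x5iHh4iHd5iHZ7h3d+hneBhHiDgHiDe3mCeXuCeH+CeIODd4WBd4Z/d4d9d3KGjmKNkGh7lXBrm4hsnpxsjp1sdppqhXx7hnp7h3l8iHh+iHiAiHiDh3iFhHiGgHiFe3iFeHqFeH6FeIKFeIaGd4eDd4iCd2SNiGGRkWyFlHRymot0np50j510eZpyhHx9hXt+hnp/h3qBh3mDiHmGh3iIg3iHf3iHe3iHeHmHeH2HeIGHeIWHeIiGdIKJcFmUf2KTkHCQkXt8mJF9mZ19jpx9fZd8g31/hHyAhXuBhnuDh3qFh3qHhXmIgnmIf3mIfHmIeXmIeX2IeYCIeYSIeYiIbHGOZlWYdWKVhHWPjYWElJeEk5yEjZqFhJSJg32Ag32BhHyChXyEhnuGhXuGg3qHgXqHf3qHfHqIenqHen2HeoCHeoSHeoiHZGeSXFSaaWSWeHqPhJCIiZqEjJ2Gi5iJiZKS"/>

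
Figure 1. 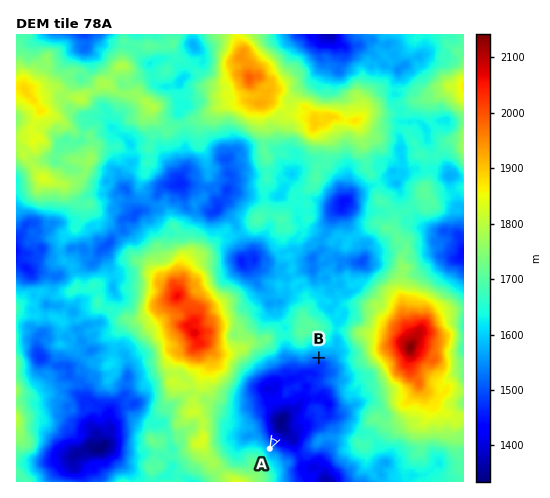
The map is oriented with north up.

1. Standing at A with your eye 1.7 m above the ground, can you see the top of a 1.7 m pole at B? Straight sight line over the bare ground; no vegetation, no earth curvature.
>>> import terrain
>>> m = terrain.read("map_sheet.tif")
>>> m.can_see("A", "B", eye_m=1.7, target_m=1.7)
True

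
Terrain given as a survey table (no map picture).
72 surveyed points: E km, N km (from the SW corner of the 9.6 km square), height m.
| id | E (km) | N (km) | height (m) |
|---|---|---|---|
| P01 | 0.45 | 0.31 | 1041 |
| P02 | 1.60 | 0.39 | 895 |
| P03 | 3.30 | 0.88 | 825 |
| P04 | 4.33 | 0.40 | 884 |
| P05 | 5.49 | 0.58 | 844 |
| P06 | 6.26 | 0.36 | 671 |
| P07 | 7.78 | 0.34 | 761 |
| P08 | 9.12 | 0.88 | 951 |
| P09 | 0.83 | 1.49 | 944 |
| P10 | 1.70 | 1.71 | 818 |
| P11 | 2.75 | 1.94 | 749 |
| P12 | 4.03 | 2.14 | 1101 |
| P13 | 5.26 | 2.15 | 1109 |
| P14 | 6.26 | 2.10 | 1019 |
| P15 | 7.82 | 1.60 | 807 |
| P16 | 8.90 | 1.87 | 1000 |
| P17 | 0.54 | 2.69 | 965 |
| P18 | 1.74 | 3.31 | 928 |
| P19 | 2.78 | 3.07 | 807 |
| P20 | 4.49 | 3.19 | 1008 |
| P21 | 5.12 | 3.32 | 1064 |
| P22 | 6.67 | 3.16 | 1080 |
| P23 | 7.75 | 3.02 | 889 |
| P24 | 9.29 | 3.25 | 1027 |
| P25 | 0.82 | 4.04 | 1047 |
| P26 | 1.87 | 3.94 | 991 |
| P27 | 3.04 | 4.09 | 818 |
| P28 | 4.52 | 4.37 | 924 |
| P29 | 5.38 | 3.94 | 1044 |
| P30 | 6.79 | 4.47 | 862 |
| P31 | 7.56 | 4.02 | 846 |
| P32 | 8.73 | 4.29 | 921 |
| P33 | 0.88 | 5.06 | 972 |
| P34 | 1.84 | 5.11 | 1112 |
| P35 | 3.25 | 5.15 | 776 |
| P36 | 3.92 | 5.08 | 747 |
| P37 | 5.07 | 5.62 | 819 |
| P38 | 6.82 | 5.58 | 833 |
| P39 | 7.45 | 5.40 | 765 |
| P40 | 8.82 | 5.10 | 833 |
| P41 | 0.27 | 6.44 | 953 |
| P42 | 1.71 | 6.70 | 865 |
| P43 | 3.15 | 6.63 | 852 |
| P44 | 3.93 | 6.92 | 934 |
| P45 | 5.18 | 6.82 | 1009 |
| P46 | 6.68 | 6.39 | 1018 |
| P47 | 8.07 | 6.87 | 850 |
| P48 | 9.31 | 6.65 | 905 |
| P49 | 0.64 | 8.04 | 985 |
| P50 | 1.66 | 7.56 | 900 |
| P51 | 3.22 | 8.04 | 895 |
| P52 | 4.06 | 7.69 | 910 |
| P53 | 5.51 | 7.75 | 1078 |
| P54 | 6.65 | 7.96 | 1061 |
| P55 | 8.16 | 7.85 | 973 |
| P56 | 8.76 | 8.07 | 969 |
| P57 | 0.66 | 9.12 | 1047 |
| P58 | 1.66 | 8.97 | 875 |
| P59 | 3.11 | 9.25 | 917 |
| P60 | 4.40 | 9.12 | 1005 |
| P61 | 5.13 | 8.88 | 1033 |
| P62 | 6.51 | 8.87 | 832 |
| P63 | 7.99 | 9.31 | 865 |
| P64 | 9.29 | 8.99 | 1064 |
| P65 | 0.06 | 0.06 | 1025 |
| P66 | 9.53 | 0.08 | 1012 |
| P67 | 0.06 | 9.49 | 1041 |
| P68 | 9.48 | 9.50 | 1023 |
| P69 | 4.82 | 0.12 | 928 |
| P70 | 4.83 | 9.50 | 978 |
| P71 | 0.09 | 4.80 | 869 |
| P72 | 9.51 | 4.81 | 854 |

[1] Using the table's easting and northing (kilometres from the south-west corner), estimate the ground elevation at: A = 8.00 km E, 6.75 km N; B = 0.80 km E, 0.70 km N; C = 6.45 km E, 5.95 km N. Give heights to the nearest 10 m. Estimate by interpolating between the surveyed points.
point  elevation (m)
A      830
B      1000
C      920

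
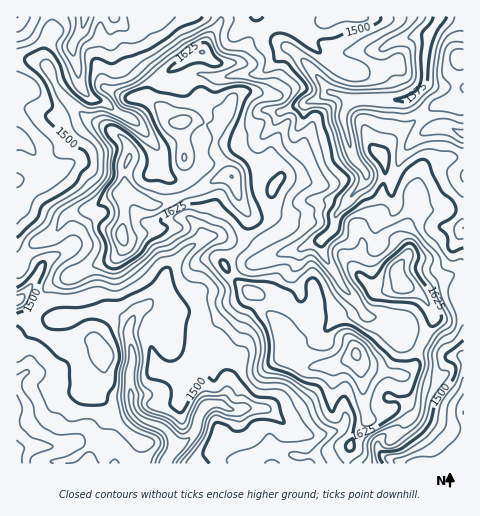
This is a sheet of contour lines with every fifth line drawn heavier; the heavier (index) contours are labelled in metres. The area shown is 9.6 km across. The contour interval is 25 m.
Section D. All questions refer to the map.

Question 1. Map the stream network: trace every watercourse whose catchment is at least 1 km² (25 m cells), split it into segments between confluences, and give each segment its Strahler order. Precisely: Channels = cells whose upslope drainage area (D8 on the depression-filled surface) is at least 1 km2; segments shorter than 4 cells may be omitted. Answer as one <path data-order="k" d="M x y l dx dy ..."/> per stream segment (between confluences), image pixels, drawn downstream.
<path data-order="1" d="M399 462l24 1"/><path data-order="1" d="M463 454l0 4"/><path data-order="3" d="M174 452l-6 6-2 5"/><path data-order="1" d="M45 446l-23 1-1 1-4 0 0 3"/><path data-order="1" d="M337 431l-4 0-10 3-18 0-1-1-5 0-6-2-5-4-18-17-4-1-25 0-2 1-8 0-11-6"/><path data-order="2" d="M220 404l-10 0-9 8-7 21-11 11-4 1 0 2-5 5"/><path data-order="1" d="M27 372l-1 0-9 10 0 28"/><path data-order="1" d="M235 365l-1 4-6 6 0 17-5 8-3 4"/><path data-order="1" d="M463 362l0 51"/><path data-order="2" d="M129 328l0 11 2 5 0 5 1 1 0 14-2 7 0 19 2 5 0 12 2 5 7 7 7 4 7 1 10 4 4 5 5 8 0 11"/><path data-order="1" d="M393 326l-9-7-3-1-12 0-4-2-2-2"/><path data-order="1" d="M74 319l11-5 7 0 2-1 22 0 13 12 0 3"/><path data-order="1" d="M337 319l5-3 18 0 3-1 0-1"/><path data-order="1" d="M168 318l-6 0-10-11-1 0"/><path data-order="2" d="M363 314l0-2-3-6-18-20-6-12-9-12-5-11 0-12"/><path data-order="2" d="M145 307l-4 1-8 8 0 3-4 9"/><path data-order="2" d="M151 307l-6 0"/><path data-order="1" d="M293 271l5-6 0-13 3-3"/><path data-order="1" d="M277 255l7-3 3 0 1-1 7 0 6-2"/><path data-order="1" d="M64 251l-8 5-4 1-11 9-2 7-8 13-6 7-7 7-1 0 0 1"/><path data-order="2" d="M301 249l10-6 3 0 8-4"/><path data-order="3" d="M322 239l11-9 2-6 0-8 2-3 11-11 1-3 5-6 11-12 0-9-7-7-5-10-3-7 0-3-1-1 0-4-1-1 0-3-2-5-2-8-1-1 0-9 3-4 3-5 5-3"/><path data-order="1" d="M463 231l0-3"/><path data-order="1" d="M201 230l1 2 0 7-6 5-7 4-22 22-5 20-17 17"/><path data-order="1" d="M377 224l4-3 5-3 9-8 0-9-3-4 0-15 8-24 7-11 16-15 11-5 15 0 9 5 5 1"/><path data-order="1" d="M183 180l-10 0-8-7-3-13-3-7 0-2-16-21-11-11-2 0 0-1-5-3-5 0-14-12-15-5-9-9-4-9 0-10-3-9-1-8-1-1 0-7 1-4 8-10 1-7 1-2 0-5 1 0"/><path data-order="1" d="M70 164l-9 4-14 0-6-4-5-7-15-16-4 0 0-1"/><path data-order="1" d="M265 134l8-8 7-14 13-6 5 0 9-4 11-3 7-5 5-2"/><path data-order="3" d="M354 101l3 0 1-2 51 0 15-16 0-3 1-2 0-24 1-1 0-6 1-1 0-12"/><path data-order="2" d="M330 92l11 3 9 6 4 0"/><path data-order="1" d="M187 78l6-3 13 0 5 2 16 0 5-2 7 0 2-1 18 0 5-3 23-23 3 0 24 23 16 21"/><path data-order="1" d="M379 50l13-8 7-1 5-2 3 0 2-1 3 0 1-2 13 0 1-2"/><path data-order="3" d="M427 34l0-1 10-9 3-7"/>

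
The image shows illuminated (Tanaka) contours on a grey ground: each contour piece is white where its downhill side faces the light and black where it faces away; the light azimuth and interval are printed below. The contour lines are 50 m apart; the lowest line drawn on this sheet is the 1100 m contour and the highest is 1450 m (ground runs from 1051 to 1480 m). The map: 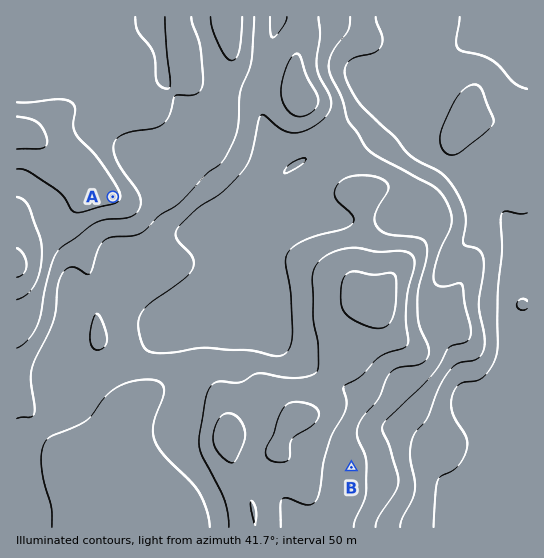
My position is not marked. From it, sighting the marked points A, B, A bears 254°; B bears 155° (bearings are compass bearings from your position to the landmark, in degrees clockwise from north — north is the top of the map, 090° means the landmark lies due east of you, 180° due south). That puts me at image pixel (212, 168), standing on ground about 1300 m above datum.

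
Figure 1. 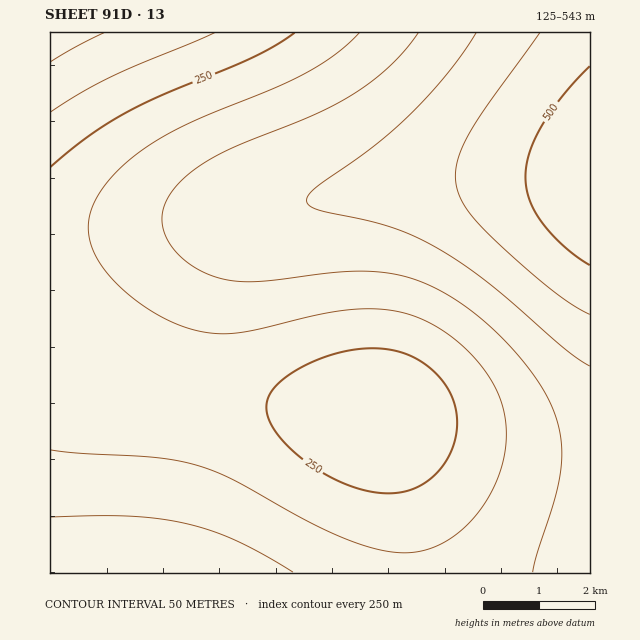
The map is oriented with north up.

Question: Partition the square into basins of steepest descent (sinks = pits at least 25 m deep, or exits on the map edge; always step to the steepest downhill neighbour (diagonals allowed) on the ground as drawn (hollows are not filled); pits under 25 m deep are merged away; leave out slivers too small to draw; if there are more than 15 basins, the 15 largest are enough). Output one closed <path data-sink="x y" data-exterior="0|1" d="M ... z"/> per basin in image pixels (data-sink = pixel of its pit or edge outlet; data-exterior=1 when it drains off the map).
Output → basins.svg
<path data-sink="377 414" data-exterior="0" d="M590 177l-100 0-76 6-72 11-104 21-85 10-75 13-28 1 0 313 44 7 35 8 14 6 447 0z"/><path data-sink="50 33" data-exterior="1" d="M590 32l-540 0 0 206 28 0 75-13 85-10 104-21 72-11 76-6 100 0z"/>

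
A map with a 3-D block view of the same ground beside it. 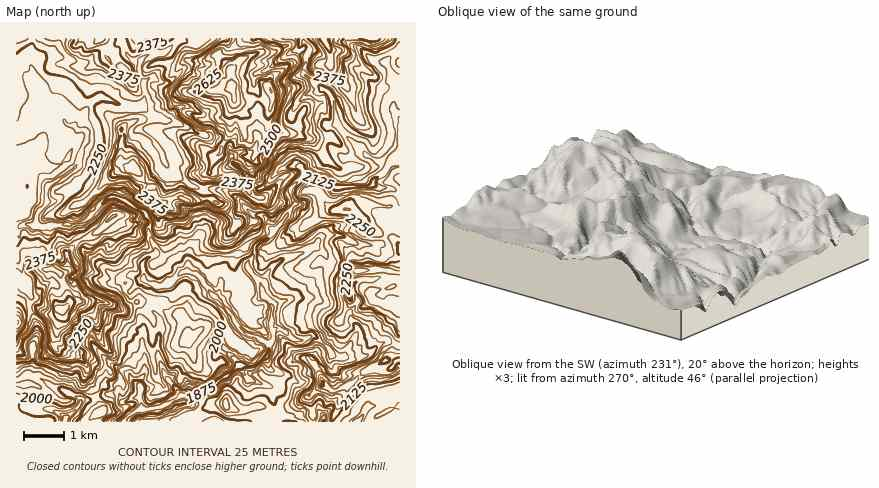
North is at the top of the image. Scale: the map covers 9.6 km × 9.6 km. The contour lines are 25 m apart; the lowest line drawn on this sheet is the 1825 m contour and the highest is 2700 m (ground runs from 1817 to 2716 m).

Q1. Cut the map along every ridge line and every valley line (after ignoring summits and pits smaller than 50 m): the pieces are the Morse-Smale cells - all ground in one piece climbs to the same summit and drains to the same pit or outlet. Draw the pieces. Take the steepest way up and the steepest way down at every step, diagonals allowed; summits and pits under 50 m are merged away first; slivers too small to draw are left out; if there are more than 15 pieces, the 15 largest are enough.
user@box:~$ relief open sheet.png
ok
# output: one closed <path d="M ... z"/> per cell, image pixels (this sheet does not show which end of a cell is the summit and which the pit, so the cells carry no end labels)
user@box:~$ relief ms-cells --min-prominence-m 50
<path d="M302 38l-122 0-12 13-24 6-6 11 6 14 1 12-4 12 14 10-15 14 13 10 7 10 8 18 32 22 26 0 10 6 10 12-4 1-8 9-8 4-16 1-21 27-1 22-8 1-9 9 11 8 16 0 6-5 20 19 12 18-11 8-2 8 1 10-7 6 0 6 9 17 14-11 6 10 10 7 6 0 7-13-3-14 7-18-2-10 2-20 19-10 20-17 12-13 2-10-6-8-8-2-18 8-10 2-13 10-9 18-15-20 7-12 2-8 15-10 22-28 2-4-4-6-1-8 14-17 18 6 14 9 32-1 6-5 13-16-3-3-18-7-29-32-1-14-6-16-12-8-14-12 1-16 5-6 0-4z"/><path d="M116 197l-8 1-20 21-8 4-30 3-24-2-10 2 0 56 8 0 5 10 2 6-2 12 8 16 0 10-4 8 0 12 11 0 10-10 6 6 20 6 6 8-1 14 7 8 4 9 23-5-2-4-12-10 1-8 4-5 18 7 12 16 0-6 5-10-4-54-10-20 0-6-5-2-6-10 2-3 6-2 16 4-1-17 11-6 2-6-6-10-2-10 2-10-5-8-19-12z"/><path d="M102 97l-8 2-5 5-4 10-12 12 5 4 6 0 4 8-8 16-3 12-12 10 9 11 10 4 14 15 10-8 8-1 10 3 19 12 5 8-2 10 8 24-13 8 1 18 6 4 8 2 10-2 12-11 8-1 1-22 21-27 16-1 8-4 8-9 4-1-10-12-10-6-26 0-28-17-4-5-8-18-7-10-13-10 15-14-15-10-18 0z"/><path d="M400 218l-11 2-4 18-5 6-8 2-10-1-26-10-8 0-8 4-7 9 11 6 2 4-2 10-24 23-27 17-2 20 9 1 18 11 18-4 13 12 5 8 4 2 26-1 22-16 14 5z"/><path d="M58 38l-42 0 0 188 10-2 10 0 4 2 36-2 12-5 11-13-15-15-10-4-9-11 12-10 3-12 8-16-1-6-3-2-6 0-6-5-4-1-20-22-10-16-6-18 0-4 4-5 12-4 7-7z"/><path d="M398 38l-95 0 7 10 0 4-5 6-1 16 14 12 12 8 6 16 1 14 29 32 22 10 12-8 0-40-7-8 0-8 7-8 0-10-5-4-10-18 15-12z"/><path d="M374 184l-6 3-18 1-14 0-4-2-18 13-20 6-23 31-15 10-2 8-7 12 13 18 2 2 4-10 10-13 36-15 12-12 18 0 16 8 10 2 14-3 6-13 1-10 11-2 0-22-8-8-12 0z"/><path d="M122 38l-64 0-1 6-9 11-15 7-1 6 6 18 10 16 20 22 6 1 11-11 4-10 9-7 30 10 12-1 4-4 0-20-6-12 3-8-9-3-4-3z"/><path d="M170 282l-1 4 3 12-6 5-12 3-2 4 8 10 1 10-4 20 6 22 16 22 5 2 26-7 15-13-9-20 8-8-1-10 2-8 11-8-12-18-20-19-6 5-16 0z"/><path d="M132 275l-10 2-2 5 6 8 5 2 0 6 10 20 4 54-5 10 0 6-12-16-14-7-7 3-2 10 12 10 7 14 14-6 3 4 1 8-10 6-6 8 66 0-3-16-5-10-5-2-16-22-6-22 4-24-2-8-7-8 4-5 10-2 6-5-2-12-2-2-8 2-10-2-6-5z"/><path d="M280 329l-8 1 1 8-7 18 2 10 30 16 6 1 8 9 10-7 10 6 14-4 18-16 14-5 8-6 14 0 0-14-14-5-22 16-26 1-4-2-5-8-13-12-18 4z"/><path d="M240 366l-12 10-6 2-10 10-28 8 10 26 92 0-1-6-10-12-1-16-24-8z"/><path d="M392 359l-6 1-8 6-14 5-17 17-2 8-9 14 12 11 10 1 10-16 8-1 24-9 0-36z"/><path d="M32 376l-6 0-10 6 0 38 2 2 46 0 1-4 15-14 0-6z"/><path d="M54 346l-8 9-13 3 0 6-4 12 9 2 16 10 18 6 10 7 14-3-4-10-7-8 1-14-3-6-7-4-18-5z"/>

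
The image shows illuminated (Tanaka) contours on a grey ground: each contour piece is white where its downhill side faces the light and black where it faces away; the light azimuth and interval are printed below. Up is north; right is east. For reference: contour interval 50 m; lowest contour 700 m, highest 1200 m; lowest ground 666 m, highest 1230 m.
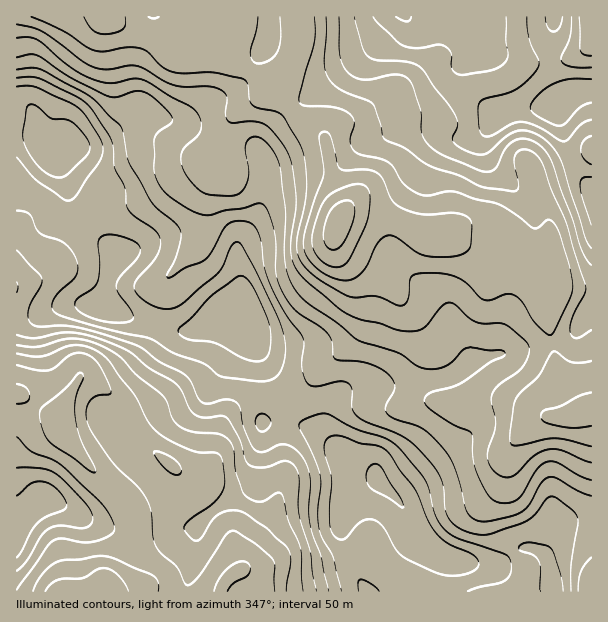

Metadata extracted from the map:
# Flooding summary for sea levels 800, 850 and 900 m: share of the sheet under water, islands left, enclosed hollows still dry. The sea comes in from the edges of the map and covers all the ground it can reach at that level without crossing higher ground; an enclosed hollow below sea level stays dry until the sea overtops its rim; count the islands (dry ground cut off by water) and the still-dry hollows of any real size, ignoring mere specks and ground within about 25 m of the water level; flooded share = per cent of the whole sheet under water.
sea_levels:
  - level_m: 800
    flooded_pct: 17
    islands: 0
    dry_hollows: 0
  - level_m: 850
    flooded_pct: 30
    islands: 0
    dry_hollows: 0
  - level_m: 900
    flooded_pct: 40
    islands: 0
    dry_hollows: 0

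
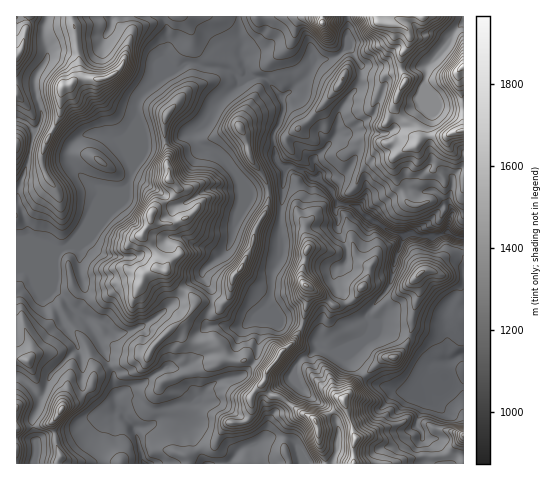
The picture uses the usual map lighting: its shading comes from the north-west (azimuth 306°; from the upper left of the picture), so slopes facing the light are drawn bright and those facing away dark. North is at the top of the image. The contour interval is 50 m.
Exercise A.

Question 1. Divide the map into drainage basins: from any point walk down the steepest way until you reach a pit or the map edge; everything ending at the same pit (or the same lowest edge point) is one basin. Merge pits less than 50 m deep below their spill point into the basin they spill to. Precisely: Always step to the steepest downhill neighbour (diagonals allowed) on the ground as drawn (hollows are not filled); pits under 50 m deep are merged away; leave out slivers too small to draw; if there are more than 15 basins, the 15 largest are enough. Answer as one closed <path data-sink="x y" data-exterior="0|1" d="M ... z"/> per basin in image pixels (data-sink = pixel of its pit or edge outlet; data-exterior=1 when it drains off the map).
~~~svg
<path data-sink="463 238" data-exterior="1" d="M377 16l-361 1 1 412 33-6 18-21 12-4 11-10 5-14 42-17 10-1 1 2 13 11 5 11 56-21 13 2 12-1 19 12-5 13 9 10 12 4 20 14-10 5-6 10-3 21 6 15 63-1 0-17 3-9-12-35 1-5 9-13 28-25 4-2 7 1 11-10 8-18 2-21 6-16-4-16 9-7 10 0 10-12 19-6 0-121-5-1-14 6-19 0-7 4-6-14-14-11-4-6 0-7 11-21-5-12 0-13 7-10 2-10-5-8-9-4-14-1z"/><path data-sink="145 463" data-exterior="1" d="M148 356l-10 1-42 17-7 15-9 9-12 4-6 7-10 14 4 21 4 10-3 10 131 0-2-8 16-8 12-3 13-21 12-1 9-4 4-8-1-13 4-8 7-6 5-10-19-14-12 1-13-2-56 21-5-11-13-11z"/><path data-sink="463 354" data-exterior="1" d="M463 253l-7 0-11 5-10 12-10 0-9 7 4 16-6 16-2 21-8 18-11 10-7-1-4 2-28 25-9 13-1 5 12 35-3 9 1 18 42 0 9-5 16-3 20 0 5-1 18-18z"/><path data-sink="463 22" data-exterior="1" d="M463 16l-85 1 1 5 21 3 9 8 1 6-2 7-7 10 0 13 5 12-8 14-3 14 4 6 14 11 6 14 14-5 12 1 19-6z"/><path data-sink="208 463" data-exterior="1" d="M262 385l-7 5-4 8 1 13-4 8-9 4-12 1-13 21-12 3-16 8 3 8 100-1-5-14 3-21 6-10 10-5-20-14-12-4z"/><path data-sink="34 463" data-exterior="1" d="M52 422l-36 8 1 34 39 0 2-2 2-8-4-10z"/>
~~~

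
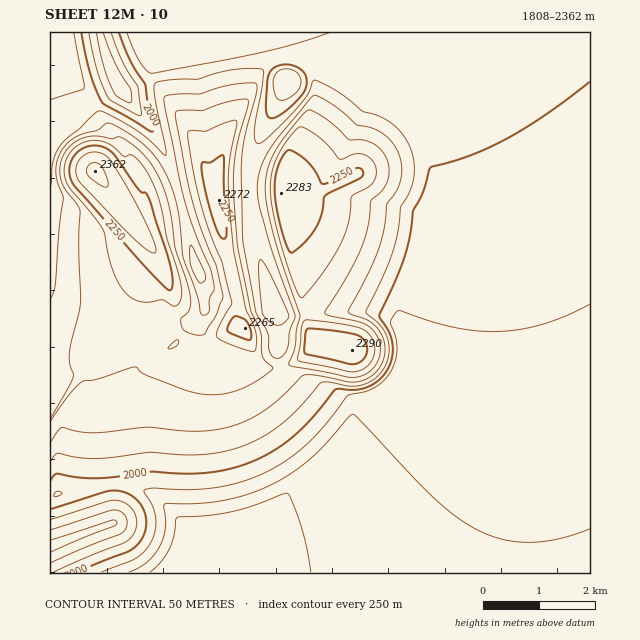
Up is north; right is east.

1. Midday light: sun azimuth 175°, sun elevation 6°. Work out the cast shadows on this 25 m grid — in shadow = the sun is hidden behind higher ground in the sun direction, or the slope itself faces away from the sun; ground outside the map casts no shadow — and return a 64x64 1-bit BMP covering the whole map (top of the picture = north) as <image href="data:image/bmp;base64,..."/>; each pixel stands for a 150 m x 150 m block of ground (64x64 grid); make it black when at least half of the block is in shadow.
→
<image width="64" height="64" href="data:image/bmp;base64,Qk0+AgAAAAAAAD4AAAAoAAAAQAAAAEAAAAABAAEAAAAAAAACAAATCwAAEwsAAAIAAAAAAAAA////AAAAAAAAAAAAAAAAAAAAAAAAAAAAAAAAAAAAAACAAAAAAAAAAOAAAAAAAAAA/AAAAAAAAAD/gAAAAAAAAP/gAAAAAAAA//AAAAAAAAD/8AAAAAAAAP/AAAAAAAAA/4AAAAAAAAD/AAAAAAAAAAAAAAAAAAAAAAAAAAAAAAAAAAAAAAAAAAAAAAAAAAAAAAAAAAAAAAAAAAAAAAAAAIAAAAAAAAAAgAAAAAAAAAAAAAAAAAAAAAAAAAAAAAAAAAAAAAAAAAAAAAAwAAAAAAAAAHgAAAAAAAAAfAAAAAAAAAA8PwAAAAAA8H//gAAAAAD5//+AAAAAAH///wAAAAAAP/P/AAAAAAA/w/4AAAAAAHmA/AAAAAAA8QA8AAAAAAHhAAAAAAAAAcEAAAAAAAADgAAAAAAAAAcAAAAAAAAABgAAAAAAAAAMAAAAAAAAAAgAAAAAAAAAEAAAAAAAAAAwAAAAAAAAACAAAAAAAAAAYAAAAAAAAADcACDgAAAAAfwAYHgAAAD//ABwfAAAAP/8AHB+AAAA//wAeH+AAAD/+GB4f8AAAP/4+H//wAAA//j8f//AAAB/8f5//4AAAH/z/n//AAAAf/f/f/8AAAB/9/9//gAAAH/n///8AAAAf8f///gAAAB/w/+/cAAAAD+A/z4AAAAAP4AMGAAAAAA/AAAAAAAAAA=="/>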